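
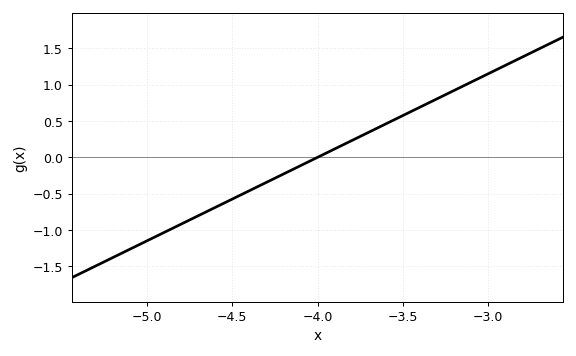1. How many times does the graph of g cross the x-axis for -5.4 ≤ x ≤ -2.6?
1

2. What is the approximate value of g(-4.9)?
-1.04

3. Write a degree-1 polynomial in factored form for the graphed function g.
y = 1.15(x + 4)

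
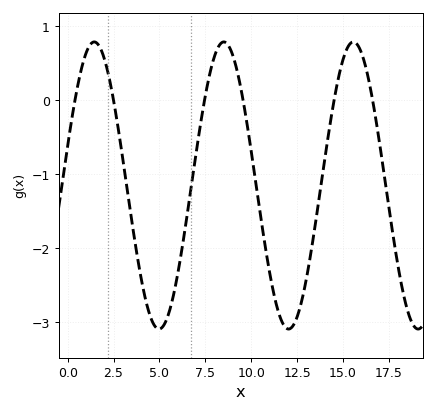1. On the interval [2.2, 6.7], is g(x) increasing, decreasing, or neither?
neither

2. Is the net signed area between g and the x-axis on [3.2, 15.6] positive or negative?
negative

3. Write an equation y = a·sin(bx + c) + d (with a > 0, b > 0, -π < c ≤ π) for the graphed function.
y = 1.94sin(0.89x + 0.282) - 1.15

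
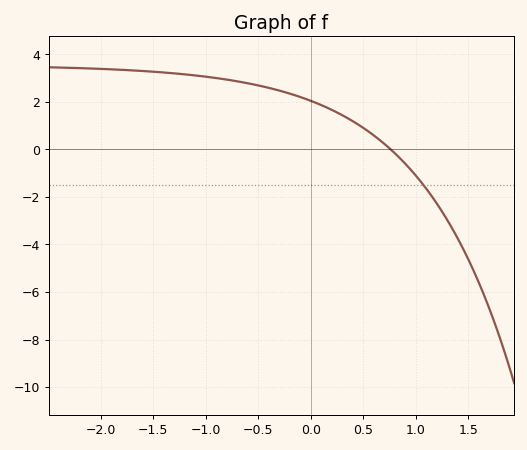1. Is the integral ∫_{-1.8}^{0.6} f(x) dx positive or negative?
positive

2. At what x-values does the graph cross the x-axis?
0.8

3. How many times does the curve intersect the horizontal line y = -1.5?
1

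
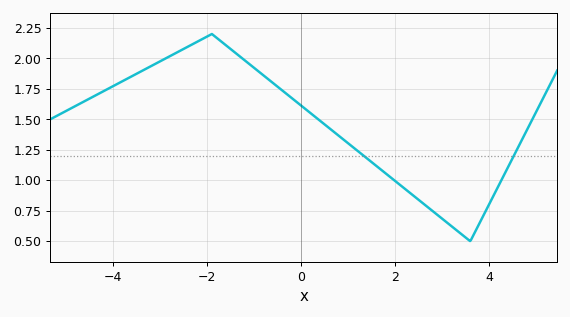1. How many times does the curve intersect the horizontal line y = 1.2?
2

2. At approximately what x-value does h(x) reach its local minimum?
3.6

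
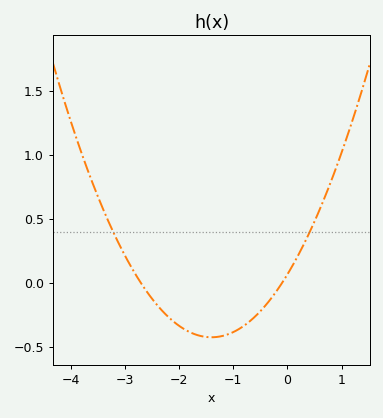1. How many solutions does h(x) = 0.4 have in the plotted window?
2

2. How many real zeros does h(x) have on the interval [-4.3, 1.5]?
2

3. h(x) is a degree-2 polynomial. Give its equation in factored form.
y = 0.25(x + 2.7)(x + 0.1)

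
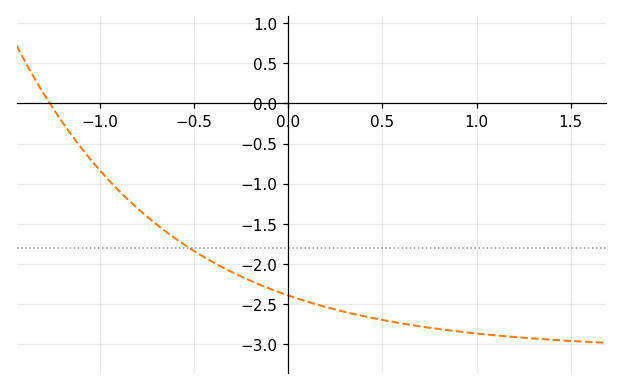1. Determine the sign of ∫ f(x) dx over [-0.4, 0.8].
negative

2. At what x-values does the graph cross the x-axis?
-1.27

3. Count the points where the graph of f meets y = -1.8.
1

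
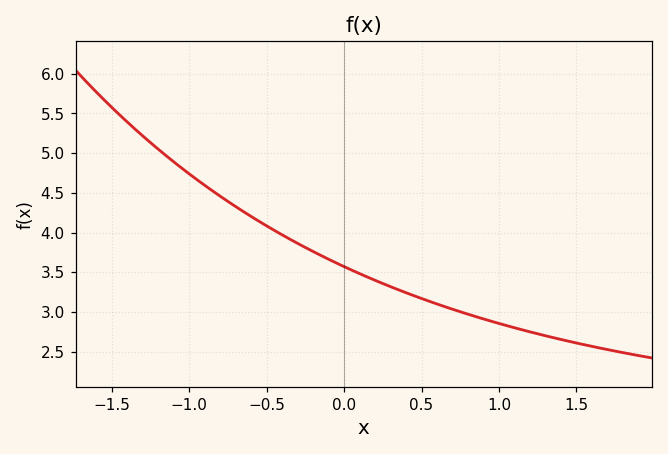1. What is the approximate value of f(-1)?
4.75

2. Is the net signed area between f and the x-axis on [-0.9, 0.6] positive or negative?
positive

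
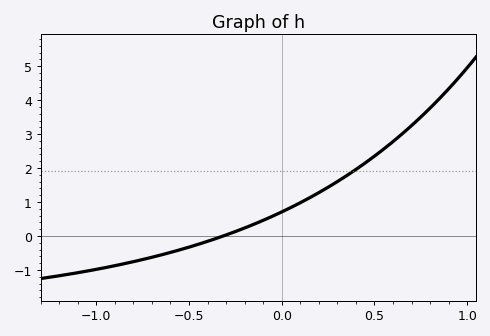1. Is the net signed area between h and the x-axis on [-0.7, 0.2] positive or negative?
positive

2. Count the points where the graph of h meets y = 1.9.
1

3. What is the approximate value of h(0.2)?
1.3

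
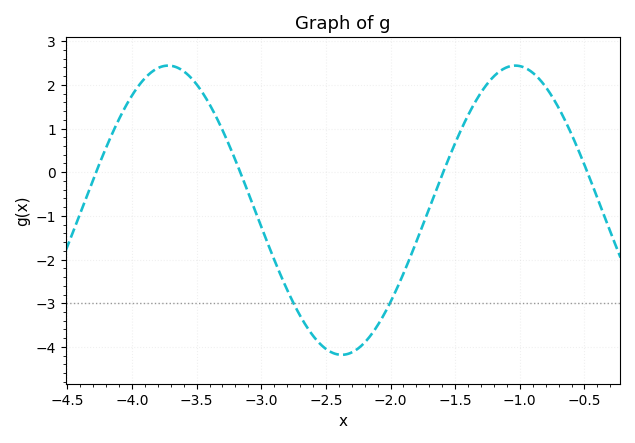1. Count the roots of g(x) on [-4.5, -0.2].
4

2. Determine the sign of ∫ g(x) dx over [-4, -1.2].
negative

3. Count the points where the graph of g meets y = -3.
2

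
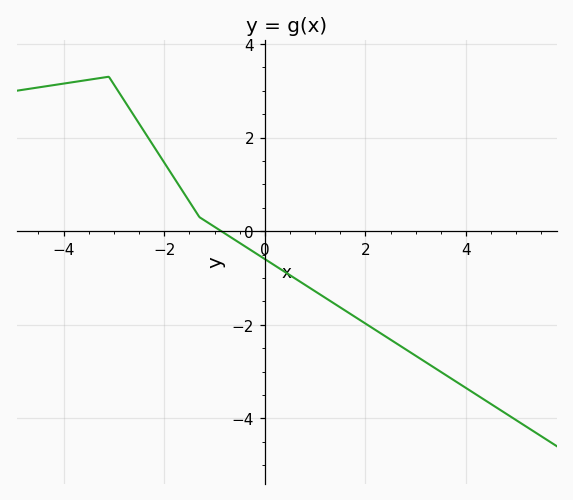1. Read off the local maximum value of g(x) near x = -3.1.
3.3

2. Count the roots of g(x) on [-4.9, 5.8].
1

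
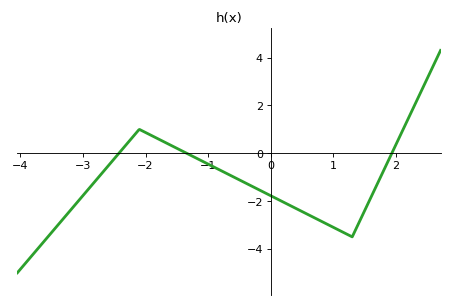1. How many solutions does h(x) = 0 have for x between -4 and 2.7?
3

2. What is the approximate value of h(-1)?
-0.4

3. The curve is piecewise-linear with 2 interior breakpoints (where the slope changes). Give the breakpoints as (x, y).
(-2.1, 1); (1.3, -3.5)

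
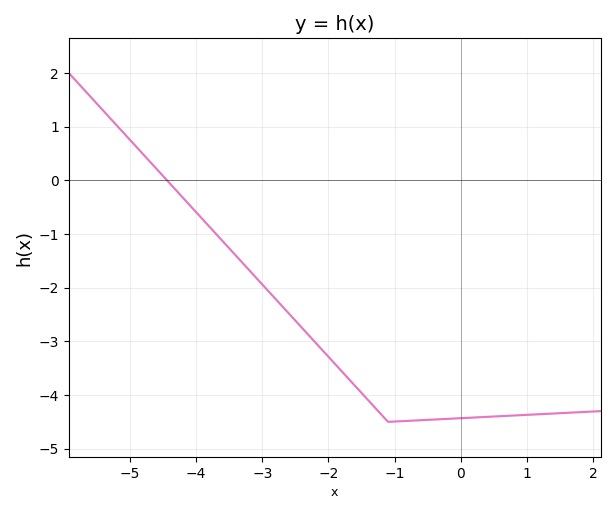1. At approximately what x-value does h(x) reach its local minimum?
-1.1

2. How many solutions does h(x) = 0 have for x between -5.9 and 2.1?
1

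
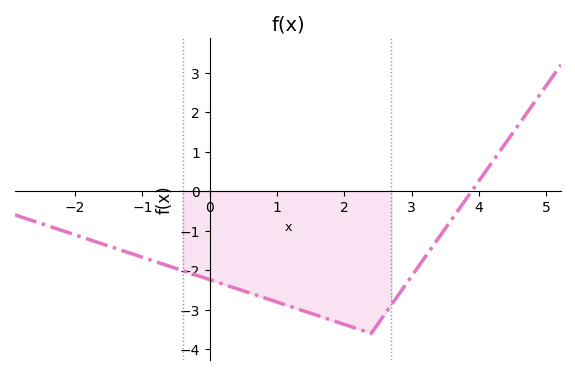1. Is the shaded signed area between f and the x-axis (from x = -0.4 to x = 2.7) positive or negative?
negative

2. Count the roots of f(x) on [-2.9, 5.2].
1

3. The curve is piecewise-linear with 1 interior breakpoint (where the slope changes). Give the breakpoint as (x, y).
(2.4, -3.6)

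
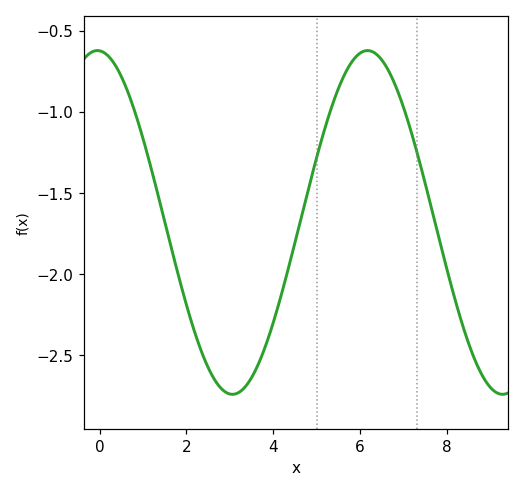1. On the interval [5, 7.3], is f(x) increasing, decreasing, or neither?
neither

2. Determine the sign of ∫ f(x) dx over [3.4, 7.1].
negative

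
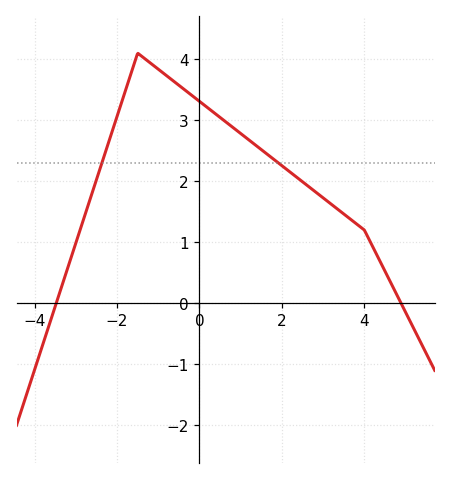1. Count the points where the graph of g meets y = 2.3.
2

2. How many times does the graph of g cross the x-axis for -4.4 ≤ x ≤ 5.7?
2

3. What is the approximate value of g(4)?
1.2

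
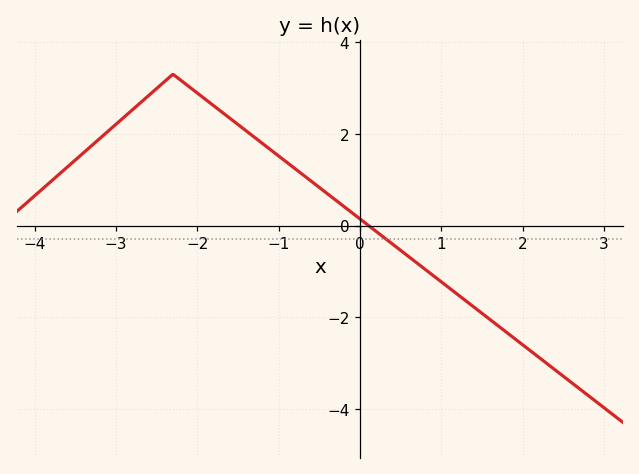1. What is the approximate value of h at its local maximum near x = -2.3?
3.2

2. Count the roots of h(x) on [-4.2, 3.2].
1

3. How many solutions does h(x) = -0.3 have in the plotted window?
1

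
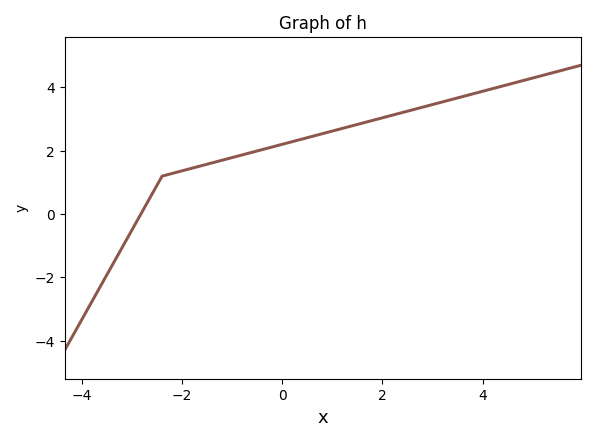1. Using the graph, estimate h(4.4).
4.05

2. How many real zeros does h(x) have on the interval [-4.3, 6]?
1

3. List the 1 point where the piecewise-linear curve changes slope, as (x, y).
(-2.4, 1.2)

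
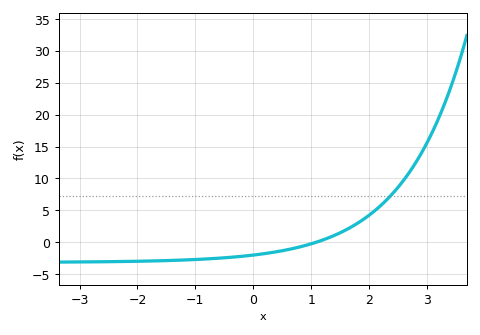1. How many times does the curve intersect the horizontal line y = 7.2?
1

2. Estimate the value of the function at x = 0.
-2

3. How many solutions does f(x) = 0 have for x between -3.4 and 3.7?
1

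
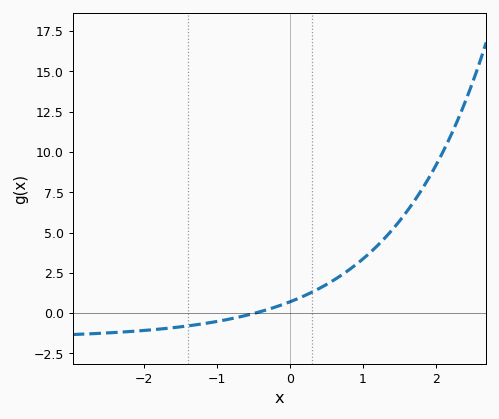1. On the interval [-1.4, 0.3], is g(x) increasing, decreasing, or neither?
increasing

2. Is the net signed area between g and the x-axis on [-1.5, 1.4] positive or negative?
positive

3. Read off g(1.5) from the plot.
5.7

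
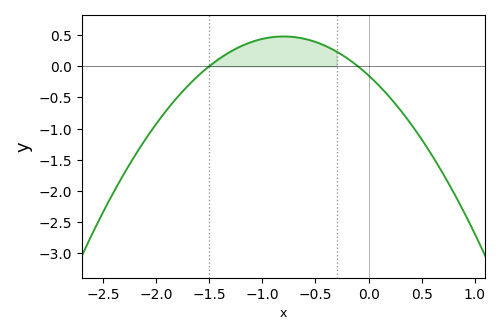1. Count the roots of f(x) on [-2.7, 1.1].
2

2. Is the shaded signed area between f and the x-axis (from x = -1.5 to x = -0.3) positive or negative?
positive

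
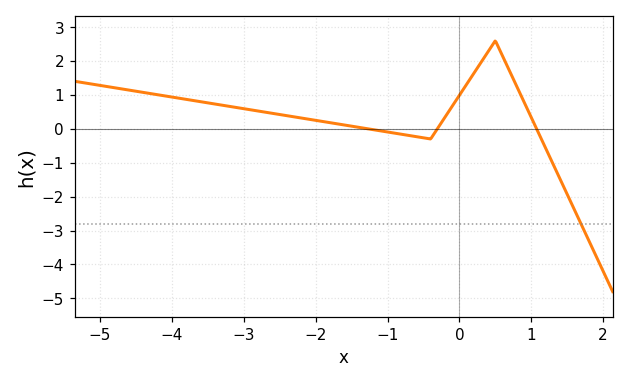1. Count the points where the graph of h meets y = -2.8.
1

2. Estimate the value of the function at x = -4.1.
1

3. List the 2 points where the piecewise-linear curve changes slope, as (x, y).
(-0.4, -0.3); (0.5, 2.6)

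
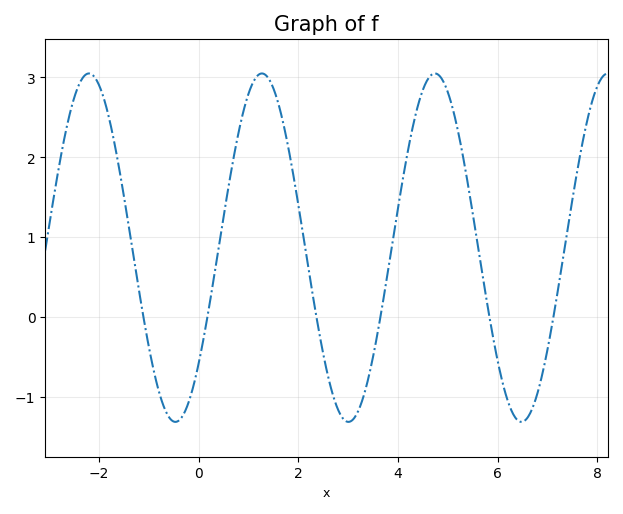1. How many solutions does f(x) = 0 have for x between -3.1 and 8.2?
6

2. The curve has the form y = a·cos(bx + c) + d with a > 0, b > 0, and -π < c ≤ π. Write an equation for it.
y = 2.18cos(1.81x - 2.3) + 0.87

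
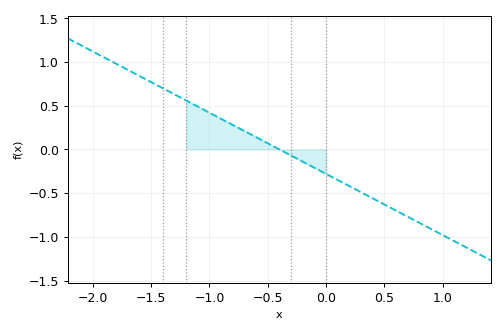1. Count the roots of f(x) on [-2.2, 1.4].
1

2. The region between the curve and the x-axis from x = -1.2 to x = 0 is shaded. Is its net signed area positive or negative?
positive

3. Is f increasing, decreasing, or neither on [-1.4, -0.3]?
decreasing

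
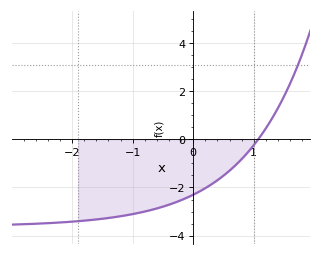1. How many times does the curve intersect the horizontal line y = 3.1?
1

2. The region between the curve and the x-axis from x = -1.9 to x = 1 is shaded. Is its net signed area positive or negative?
negative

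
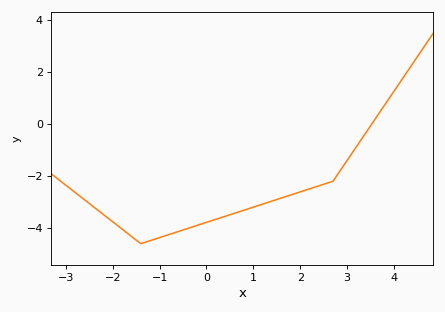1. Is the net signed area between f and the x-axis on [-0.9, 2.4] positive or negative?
negative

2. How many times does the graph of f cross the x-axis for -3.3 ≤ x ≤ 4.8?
1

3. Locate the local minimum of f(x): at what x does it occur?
-1.4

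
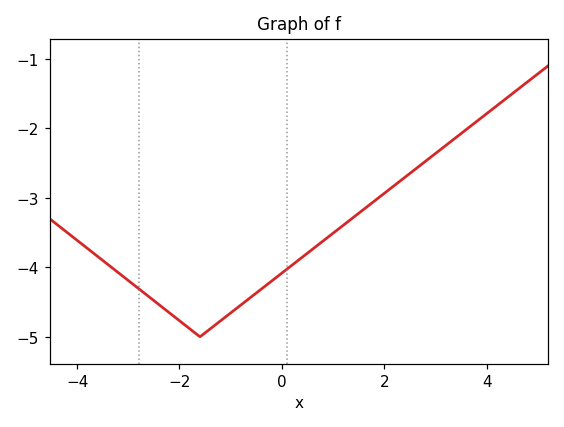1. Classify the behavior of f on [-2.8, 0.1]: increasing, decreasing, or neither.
neither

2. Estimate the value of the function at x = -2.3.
-4.6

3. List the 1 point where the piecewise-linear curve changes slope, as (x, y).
(-1.6, -5)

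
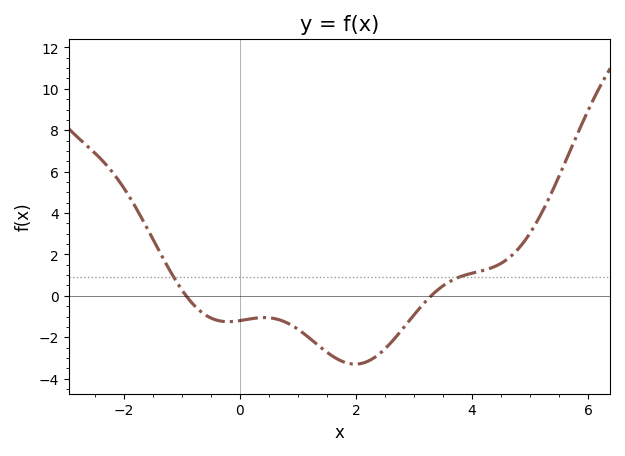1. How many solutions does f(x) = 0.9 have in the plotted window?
2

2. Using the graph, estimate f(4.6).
1.76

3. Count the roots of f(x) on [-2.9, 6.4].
2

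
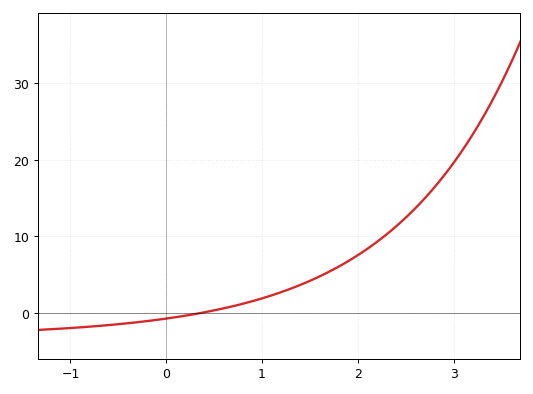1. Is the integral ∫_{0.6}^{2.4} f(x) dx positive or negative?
positive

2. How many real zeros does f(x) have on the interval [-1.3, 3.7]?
1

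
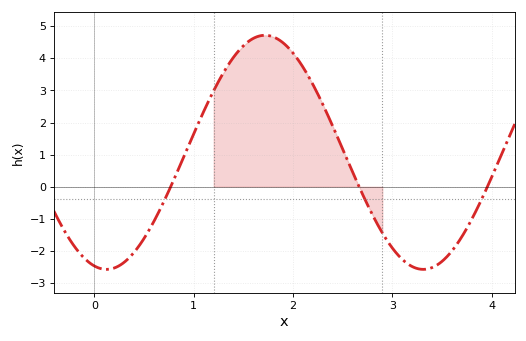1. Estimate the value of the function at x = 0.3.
-2.36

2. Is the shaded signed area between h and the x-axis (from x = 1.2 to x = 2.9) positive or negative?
positive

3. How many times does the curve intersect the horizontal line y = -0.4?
3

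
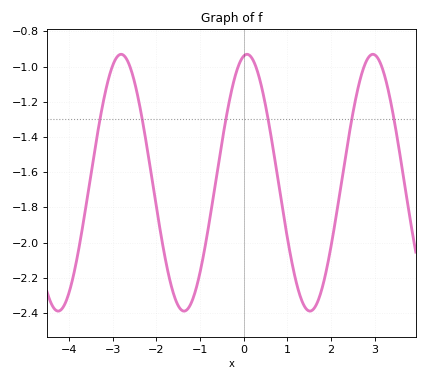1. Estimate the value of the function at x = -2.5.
-1.08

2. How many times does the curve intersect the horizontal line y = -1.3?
6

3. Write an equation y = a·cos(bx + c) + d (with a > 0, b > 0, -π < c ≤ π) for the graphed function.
y = 0.73cos(2.2x - 0.16) - 1.66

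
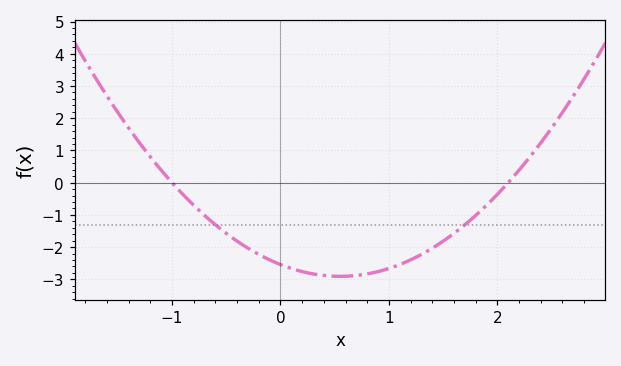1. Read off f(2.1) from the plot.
0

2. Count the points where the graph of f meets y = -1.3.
2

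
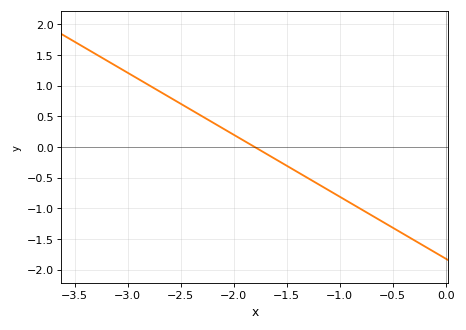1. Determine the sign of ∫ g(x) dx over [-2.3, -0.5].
negative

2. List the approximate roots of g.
-1.8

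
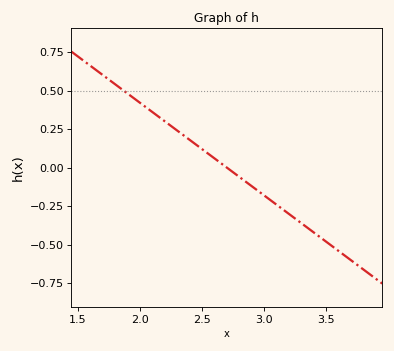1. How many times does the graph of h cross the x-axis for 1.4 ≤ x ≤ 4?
1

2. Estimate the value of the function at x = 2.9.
-0.12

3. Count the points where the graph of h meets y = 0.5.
1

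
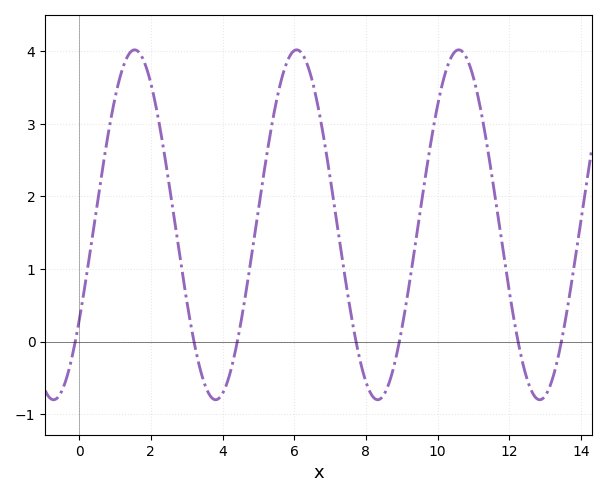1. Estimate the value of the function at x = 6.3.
3.9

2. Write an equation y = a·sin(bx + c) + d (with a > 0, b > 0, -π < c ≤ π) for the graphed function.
y = 2.41sin(1.4x - 0.58) + 1.61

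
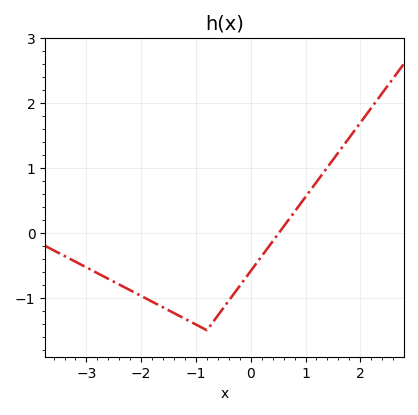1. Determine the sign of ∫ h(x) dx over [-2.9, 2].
negative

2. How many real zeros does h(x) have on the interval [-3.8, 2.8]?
1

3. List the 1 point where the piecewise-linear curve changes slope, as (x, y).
(-0.8, -1.5)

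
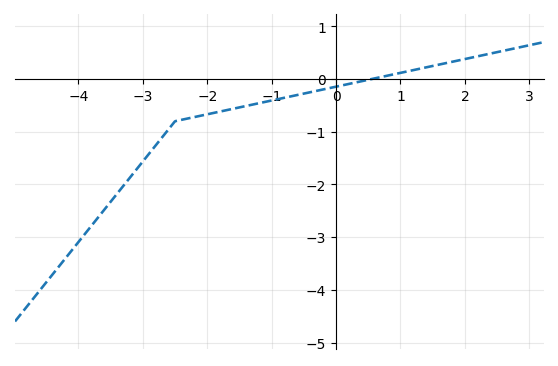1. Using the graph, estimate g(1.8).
0.3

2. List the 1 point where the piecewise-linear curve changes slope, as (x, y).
(-2.5, -0.8)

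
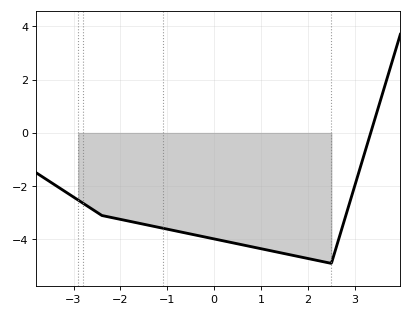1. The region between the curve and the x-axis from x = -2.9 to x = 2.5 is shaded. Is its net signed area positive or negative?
negative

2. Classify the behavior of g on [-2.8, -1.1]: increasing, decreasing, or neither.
decreasing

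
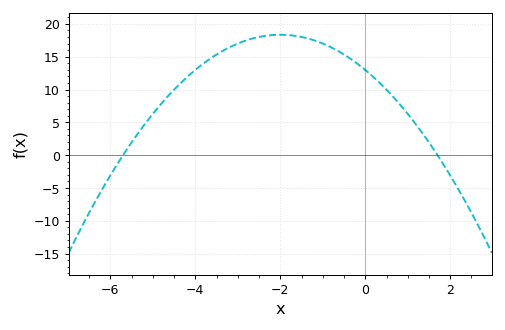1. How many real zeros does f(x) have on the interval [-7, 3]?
2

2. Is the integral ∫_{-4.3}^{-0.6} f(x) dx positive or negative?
positive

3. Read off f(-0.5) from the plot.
15.3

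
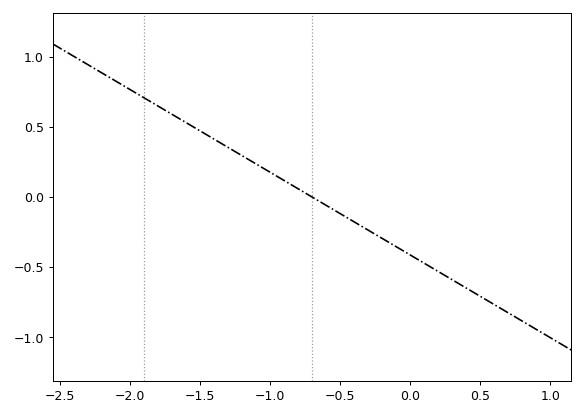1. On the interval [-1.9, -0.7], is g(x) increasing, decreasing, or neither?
decreasing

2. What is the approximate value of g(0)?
-0.4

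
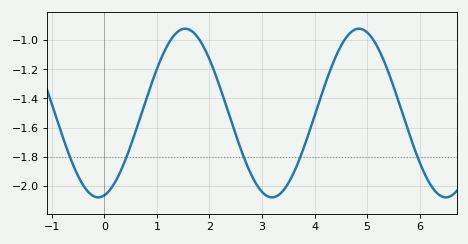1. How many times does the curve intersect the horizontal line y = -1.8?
5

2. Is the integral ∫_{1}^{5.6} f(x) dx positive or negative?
negative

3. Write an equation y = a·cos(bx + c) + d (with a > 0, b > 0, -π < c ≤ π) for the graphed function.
y = 0.58cos(1.9x - 2.9) - 1.5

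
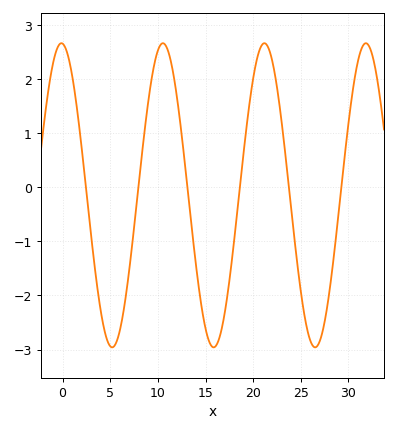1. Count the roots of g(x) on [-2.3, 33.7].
6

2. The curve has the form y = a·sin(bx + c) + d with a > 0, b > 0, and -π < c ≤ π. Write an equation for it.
y = 2.81sin(0.59x + 1.64) - 0.15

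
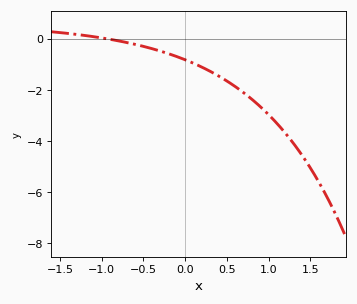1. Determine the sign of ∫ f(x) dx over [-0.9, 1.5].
negative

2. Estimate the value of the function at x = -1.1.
0.074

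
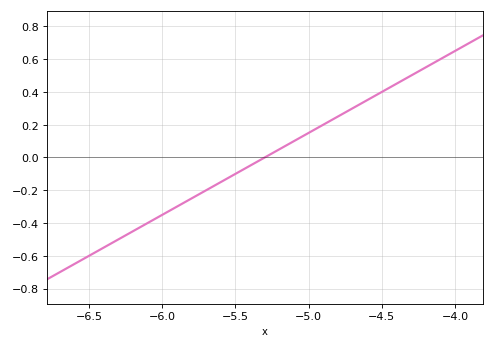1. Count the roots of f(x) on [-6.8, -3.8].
1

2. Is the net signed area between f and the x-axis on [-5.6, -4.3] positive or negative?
positive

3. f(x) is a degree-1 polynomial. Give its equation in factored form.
y = 0.5(x + 5.3)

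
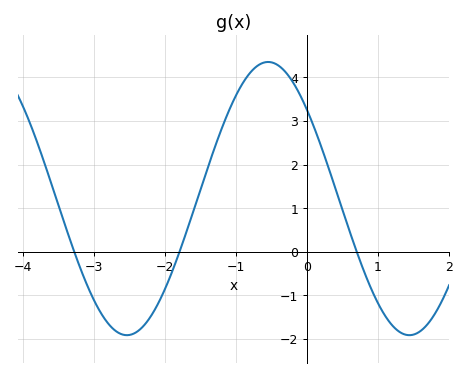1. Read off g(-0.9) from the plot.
3.9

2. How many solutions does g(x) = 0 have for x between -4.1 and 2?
3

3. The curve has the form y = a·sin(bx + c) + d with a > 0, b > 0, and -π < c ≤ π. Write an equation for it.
y = 3.13sin(1.6x + 2.4) + 1.22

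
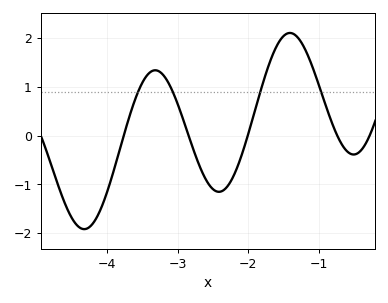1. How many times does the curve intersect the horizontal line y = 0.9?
4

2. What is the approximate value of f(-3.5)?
1.08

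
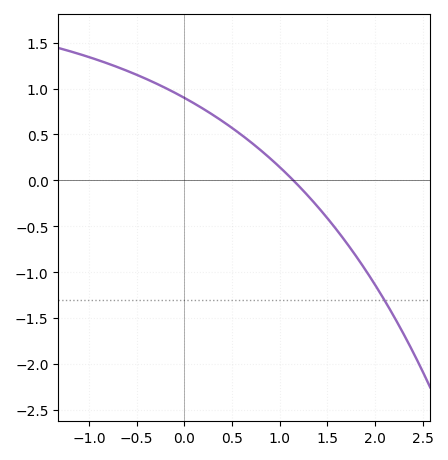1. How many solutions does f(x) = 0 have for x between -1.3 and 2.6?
1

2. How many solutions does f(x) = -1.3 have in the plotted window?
1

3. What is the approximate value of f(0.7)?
0.415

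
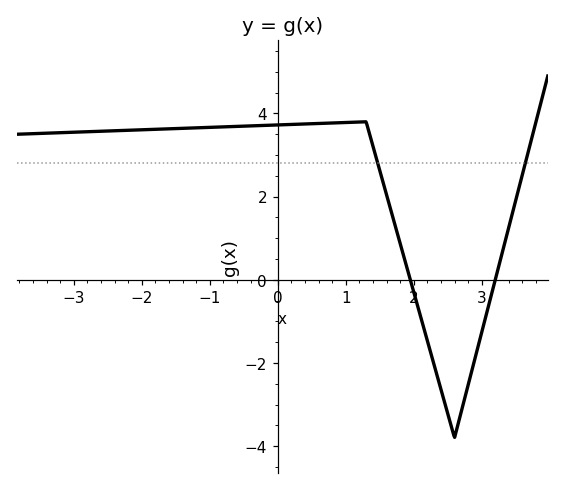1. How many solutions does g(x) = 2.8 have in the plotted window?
2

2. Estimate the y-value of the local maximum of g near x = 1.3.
3.8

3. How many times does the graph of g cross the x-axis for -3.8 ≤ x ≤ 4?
2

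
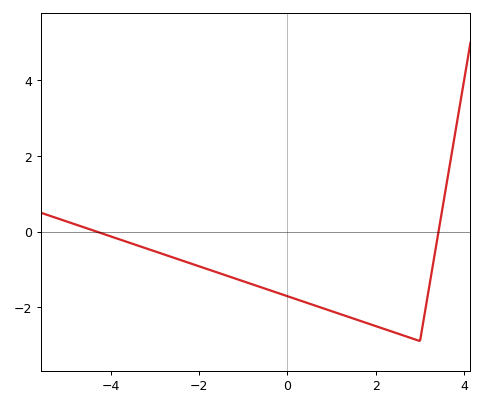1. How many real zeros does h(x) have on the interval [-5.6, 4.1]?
2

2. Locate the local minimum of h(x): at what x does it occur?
3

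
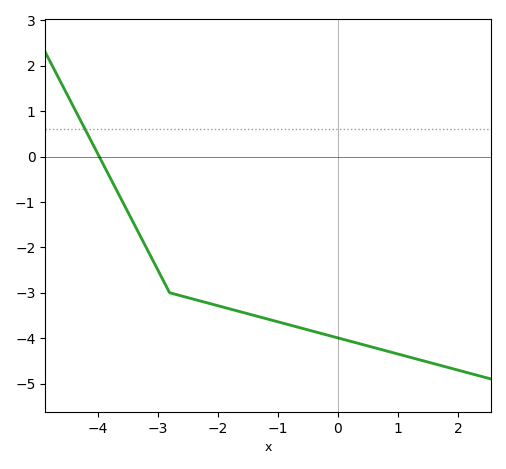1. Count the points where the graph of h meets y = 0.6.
1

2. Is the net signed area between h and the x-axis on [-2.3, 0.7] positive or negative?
negative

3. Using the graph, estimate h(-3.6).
-0.953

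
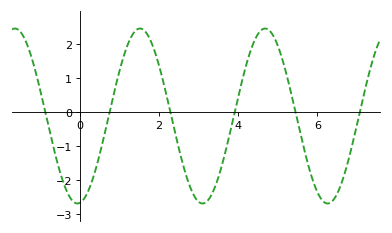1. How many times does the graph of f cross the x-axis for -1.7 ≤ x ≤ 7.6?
6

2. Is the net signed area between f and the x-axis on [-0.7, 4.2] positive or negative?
negative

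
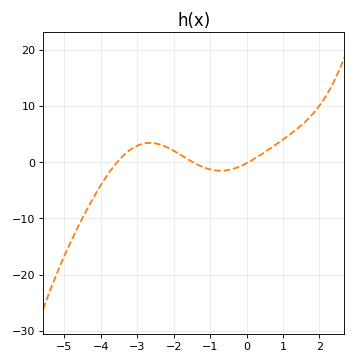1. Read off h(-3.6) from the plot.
-0.346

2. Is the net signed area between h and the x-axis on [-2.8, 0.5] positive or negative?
positive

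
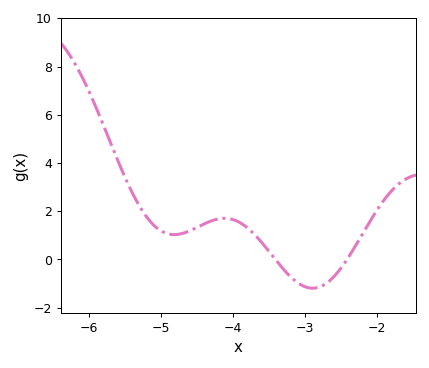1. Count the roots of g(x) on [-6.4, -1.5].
2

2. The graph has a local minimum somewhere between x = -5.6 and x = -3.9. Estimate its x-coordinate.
-4.81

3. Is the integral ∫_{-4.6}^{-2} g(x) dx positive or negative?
positive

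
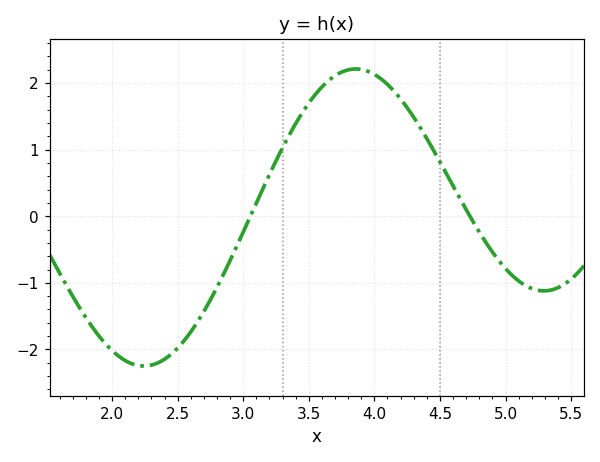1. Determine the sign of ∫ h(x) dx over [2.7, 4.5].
positive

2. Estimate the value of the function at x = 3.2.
0.627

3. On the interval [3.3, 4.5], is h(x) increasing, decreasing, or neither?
neither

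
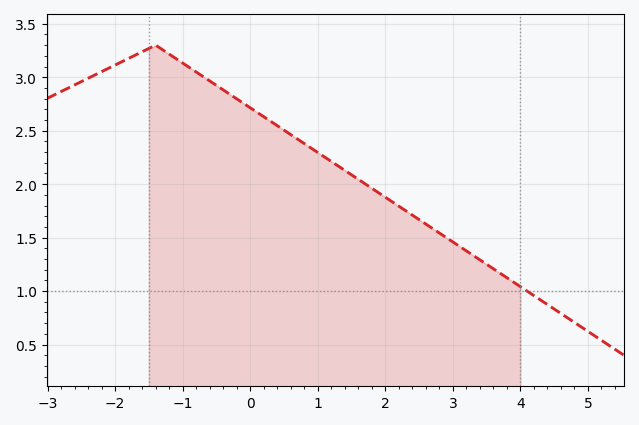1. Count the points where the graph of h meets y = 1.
1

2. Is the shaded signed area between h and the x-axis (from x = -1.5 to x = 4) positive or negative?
positive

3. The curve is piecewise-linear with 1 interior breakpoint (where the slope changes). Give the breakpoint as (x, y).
(-1.4, 3.3)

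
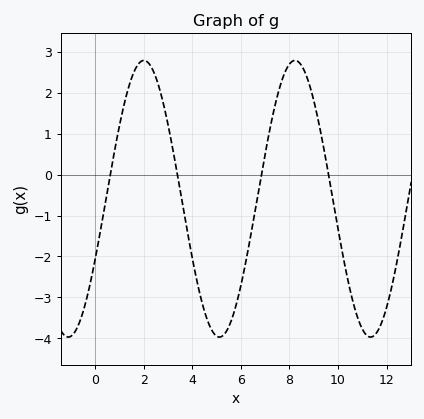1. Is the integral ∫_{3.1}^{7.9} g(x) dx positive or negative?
negative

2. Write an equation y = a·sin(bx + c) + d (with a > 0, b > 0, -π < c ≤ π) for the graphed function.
y = 3.38sin(1.01x - 0.46) - 0.59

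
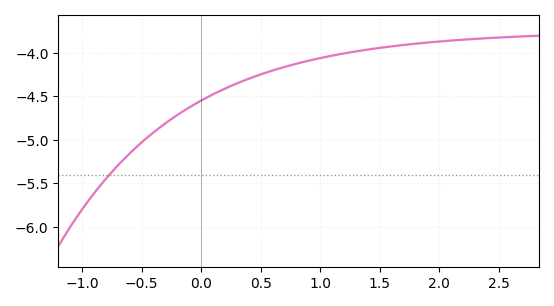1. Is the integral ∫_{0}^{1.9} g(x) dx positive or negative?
negative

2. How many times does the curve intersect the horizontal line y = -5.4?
1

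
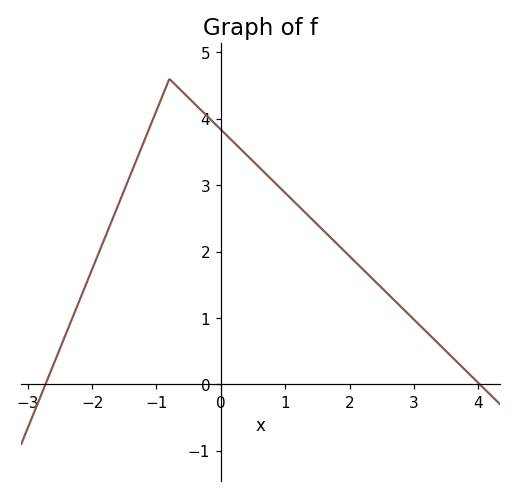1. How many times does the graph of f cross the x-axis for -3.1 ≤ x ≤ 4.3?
2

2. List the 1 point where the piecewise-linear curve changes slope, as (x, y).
(-0.8, 4.6)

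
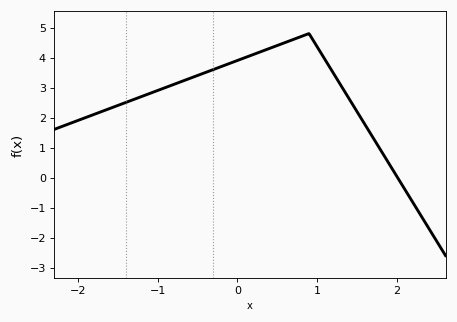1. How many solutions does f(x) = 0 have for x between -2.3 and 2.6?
1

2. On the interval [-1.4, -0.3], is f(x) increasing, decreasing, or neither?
increasing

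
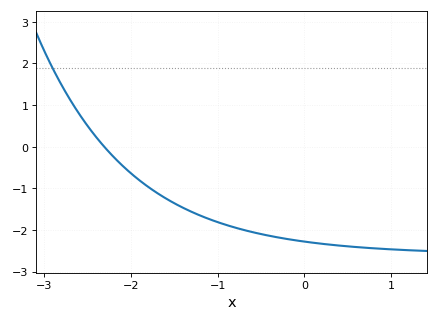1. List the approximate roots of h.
-2.31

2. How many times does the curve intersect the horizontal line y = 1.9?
1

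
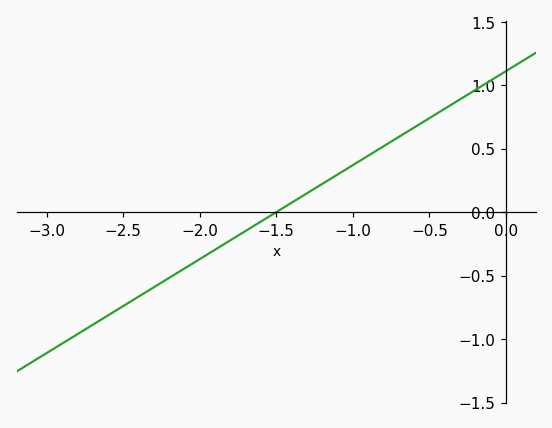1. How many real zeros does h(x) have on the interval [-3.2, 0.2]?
1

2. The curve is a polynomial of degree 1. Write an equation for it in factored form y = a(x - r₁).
y = 0.74(x + 1.5)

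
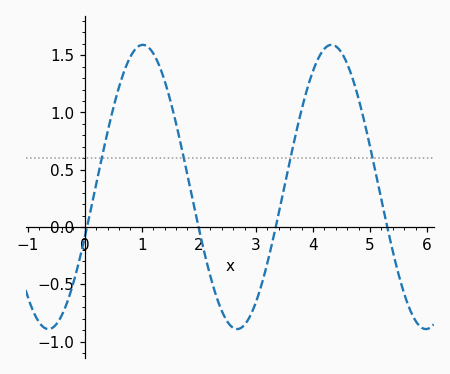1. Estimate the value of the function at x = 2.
-0.013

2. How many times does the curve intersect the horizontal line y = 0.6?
4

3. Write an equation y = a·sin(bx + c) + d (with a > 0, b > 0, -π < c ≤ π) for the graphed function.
y = 1.24sin(1.9x - 0.362) + 0.35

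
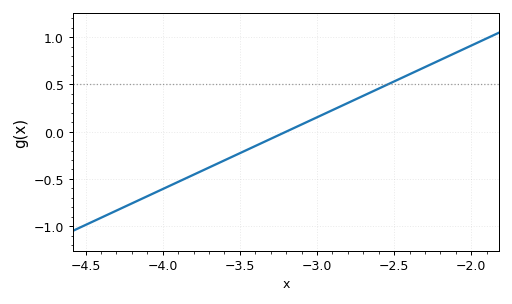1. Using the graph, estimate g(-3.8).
-0.45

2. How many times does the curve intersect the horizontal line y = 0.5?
1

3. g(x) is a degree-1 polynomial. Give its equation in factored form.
y = 0.76(x + 3.2)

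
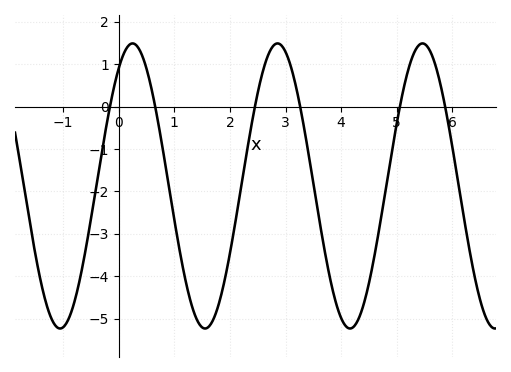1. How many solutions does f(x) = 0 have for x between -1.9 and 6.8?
6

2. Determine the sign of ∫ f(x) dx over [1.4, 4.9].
negative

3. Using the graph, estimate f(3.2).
0.4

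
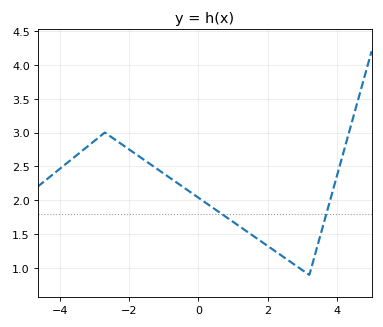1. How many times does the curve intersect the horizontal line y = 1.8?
2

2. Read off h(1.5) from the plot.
1.5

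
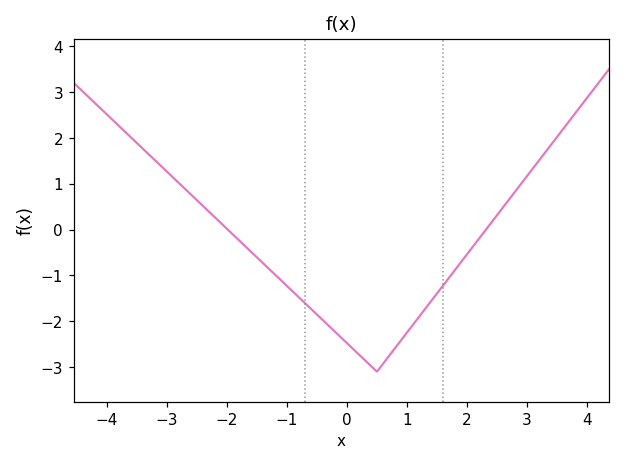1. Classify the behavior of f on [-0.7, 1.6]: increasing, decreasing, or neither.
neither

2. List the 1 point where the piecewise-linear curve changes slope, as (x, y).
(0.5, -3.1)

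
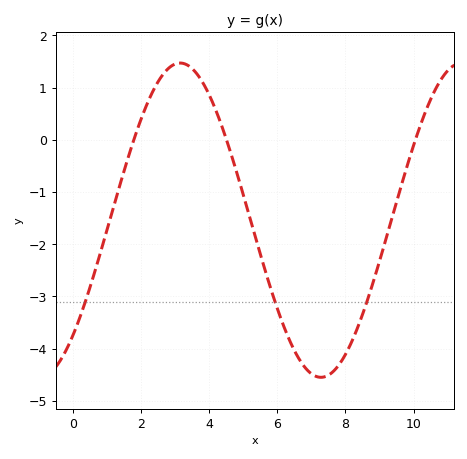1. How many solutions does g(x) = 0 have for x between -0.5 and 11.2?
3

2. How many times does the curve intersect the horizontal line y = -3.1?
3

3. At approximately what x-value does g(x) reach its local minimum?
7.2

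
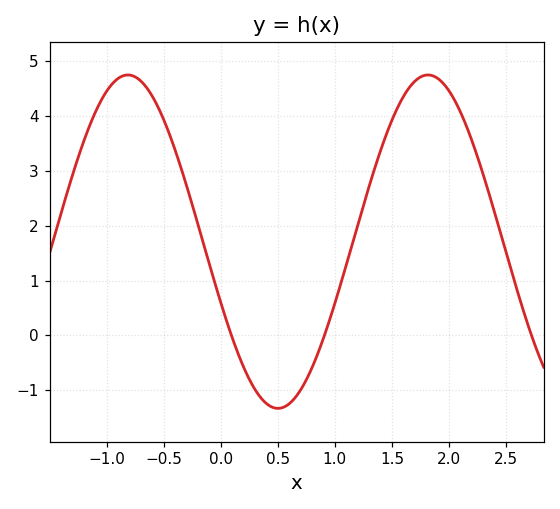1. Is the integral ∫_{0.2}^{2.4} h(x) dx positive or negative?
positive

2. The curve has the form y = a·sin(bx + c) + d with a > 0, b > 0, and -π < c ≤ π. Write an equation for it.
y = 3.04sin(2.39x - 2.77) + 1.71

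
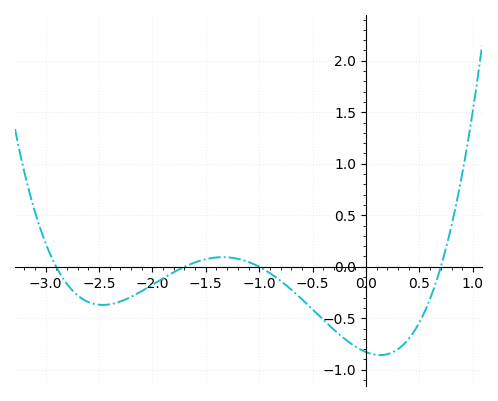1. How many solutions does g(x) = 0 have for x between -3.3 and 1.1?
4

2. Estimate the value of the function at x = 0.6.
-0.309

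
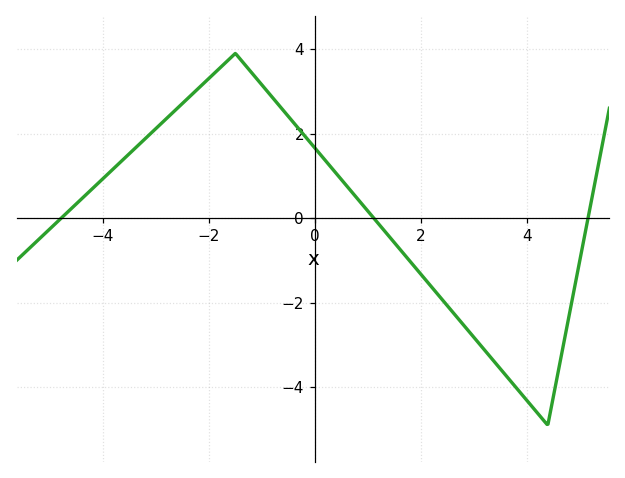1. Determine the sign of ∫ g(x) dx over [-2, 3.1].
positive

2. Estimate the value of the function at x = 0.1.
1.6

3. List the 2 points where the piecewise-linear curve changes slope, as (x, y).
(-1.5, 3.9); (4.4, -4.9)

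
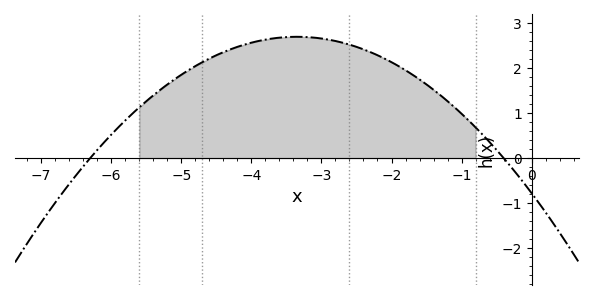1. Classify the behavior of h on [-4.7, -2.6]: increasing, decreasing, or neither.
neither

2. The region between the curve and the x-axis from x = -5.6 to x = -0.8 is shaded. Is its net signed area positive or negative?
positive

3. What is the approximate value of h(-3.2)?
2.7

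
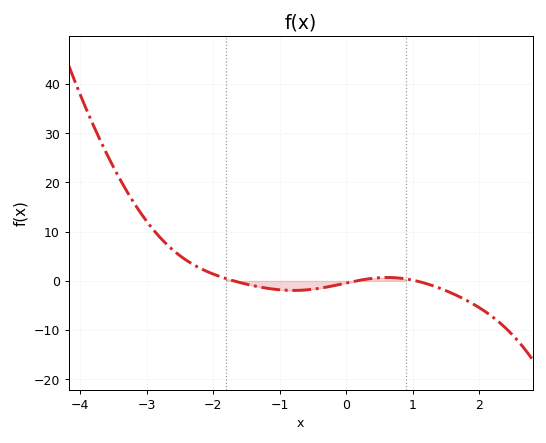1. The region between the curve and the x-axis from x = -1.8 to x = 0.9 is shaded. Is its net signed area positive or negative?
negative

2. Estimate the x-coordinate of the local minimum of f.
-0.8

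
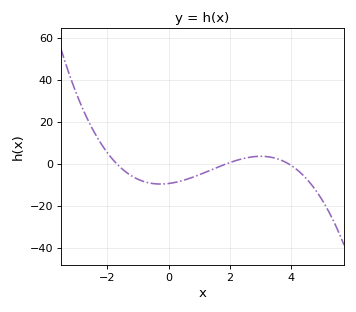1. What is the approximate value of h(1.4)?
-2.91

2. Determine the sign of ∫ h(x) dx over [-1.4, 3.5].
negative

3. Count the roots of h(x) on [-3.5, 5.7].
3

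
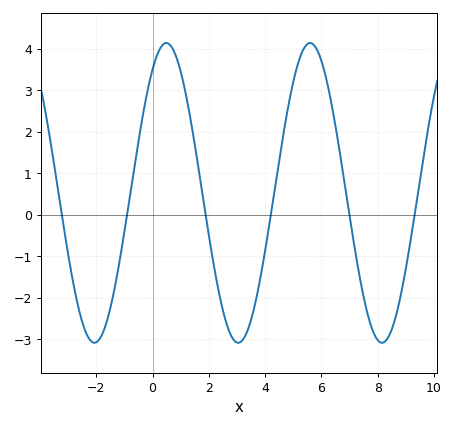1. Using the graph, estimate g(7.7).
-2.5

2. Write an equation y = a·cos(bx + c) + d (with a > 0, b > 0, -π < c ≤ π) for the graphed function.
y = 3.61cos(1.2x - 0.6) + 0.53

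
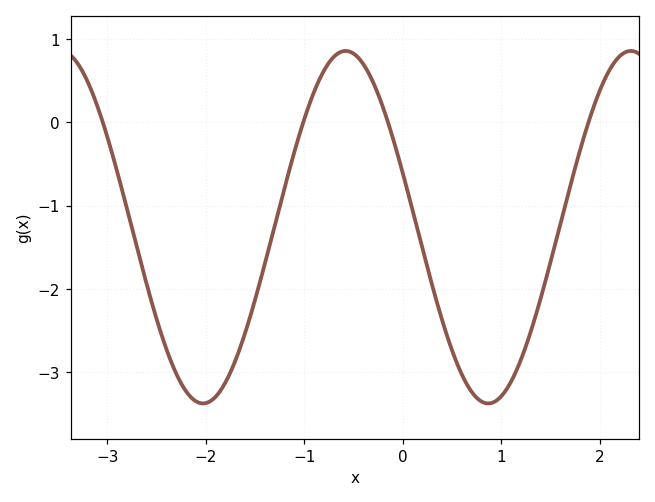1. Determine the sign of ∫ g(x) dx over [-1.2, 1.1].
negative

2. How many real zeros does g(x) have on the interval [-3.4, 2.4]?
4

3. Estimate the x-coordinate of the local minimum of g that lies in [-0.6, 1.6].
0.9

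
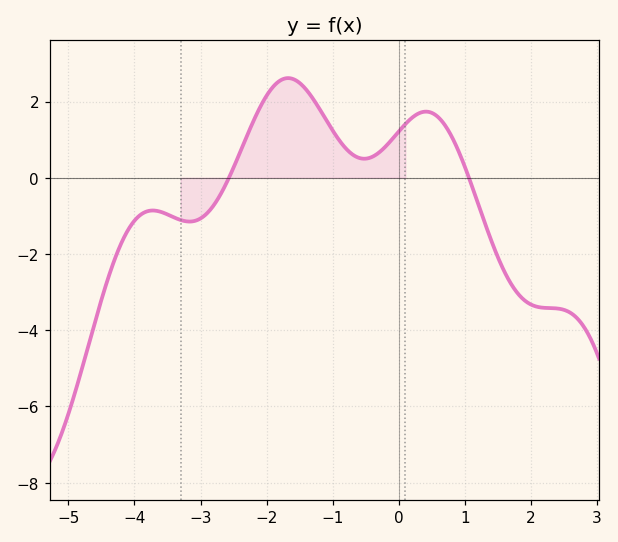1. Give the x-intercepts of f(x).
-2.6, 1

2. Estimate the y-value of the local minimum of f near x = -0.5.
0.4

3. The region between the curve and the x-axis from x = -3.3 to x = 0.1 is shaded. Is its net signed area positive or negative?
positive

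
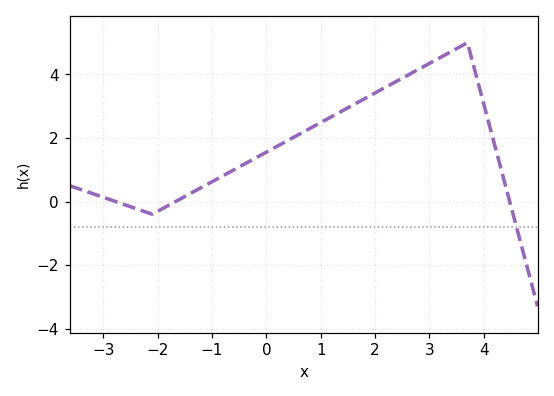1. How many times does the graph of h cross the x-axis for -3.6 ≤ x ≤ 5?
3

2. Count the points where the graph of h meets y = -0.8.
1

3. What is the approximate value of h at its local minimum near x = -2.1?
-0.4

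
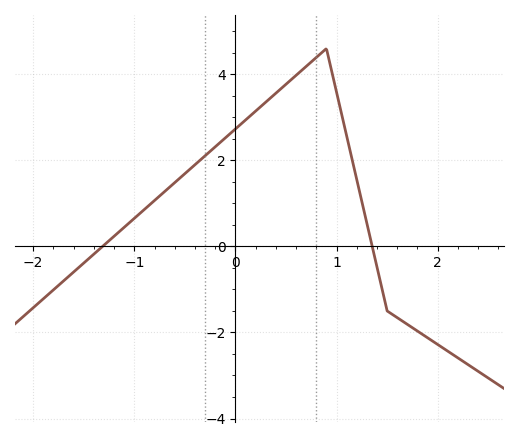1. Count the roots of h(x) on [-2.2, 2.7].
2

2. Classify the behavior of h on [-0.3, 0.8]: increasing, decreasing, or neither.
increasing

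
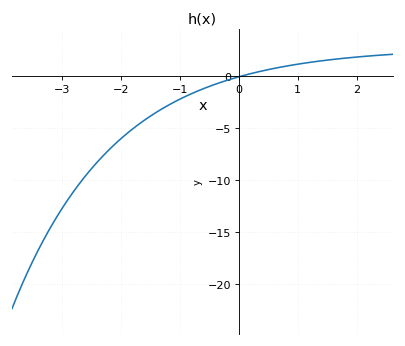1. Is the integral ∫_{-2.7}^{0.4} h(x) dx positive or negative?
negative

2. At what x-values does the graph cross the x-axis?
0.1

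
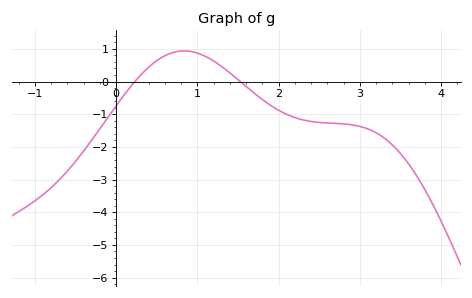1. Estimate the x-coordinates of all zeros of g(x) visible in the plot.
0.2, 1.5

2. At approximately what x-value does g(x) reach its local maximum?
0.8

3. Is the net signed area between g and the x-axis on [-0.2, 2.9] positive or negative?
negative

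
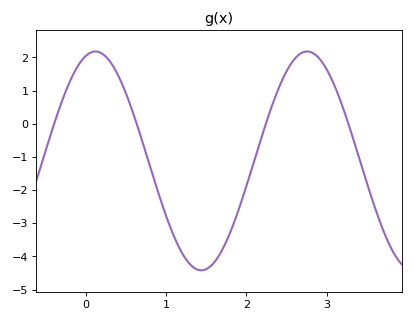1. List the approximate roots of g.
-0.396, 0.633, 2.24, 3.27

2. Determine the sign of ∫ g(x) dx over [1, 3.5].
negative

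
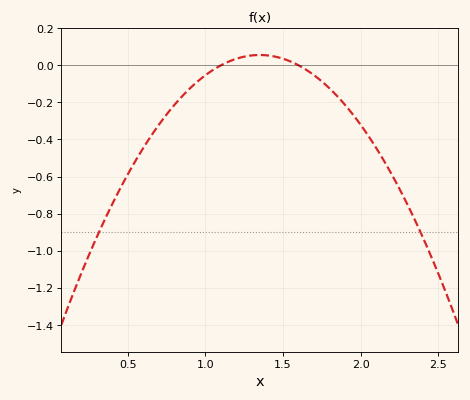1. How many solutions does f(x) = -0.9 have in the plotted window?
2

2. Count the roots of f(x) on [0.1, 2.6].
2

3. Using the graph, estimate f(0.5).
-0.58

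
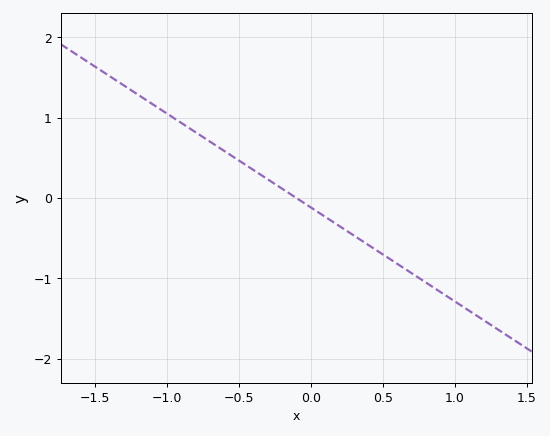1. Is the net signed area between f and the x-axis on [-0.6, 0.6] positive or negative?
negative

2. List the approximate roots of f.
-0.1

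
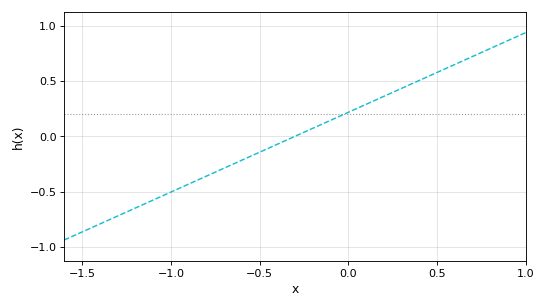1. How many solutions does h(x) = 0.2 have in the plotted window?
1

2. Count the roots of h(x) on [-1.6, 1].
1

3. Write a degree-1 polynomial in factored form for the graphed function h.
y = 0.72(x + 0.3)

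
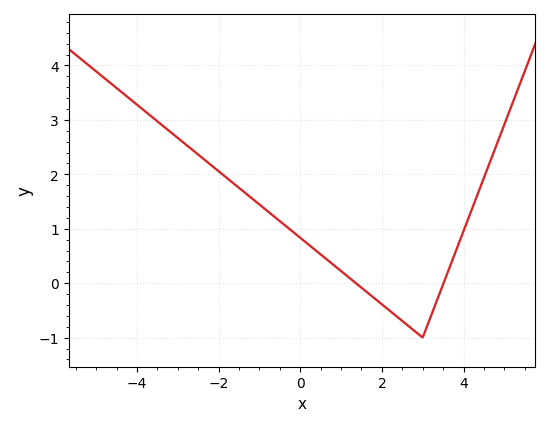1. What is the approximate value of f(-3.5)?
3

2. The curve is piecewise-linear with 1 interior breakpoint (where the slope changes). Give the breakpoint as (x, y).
(3, -1)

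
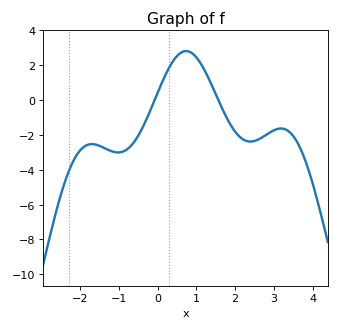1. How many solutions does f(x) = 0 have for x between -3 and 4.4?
2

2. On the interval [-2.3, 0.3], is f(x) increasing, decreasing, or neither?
neither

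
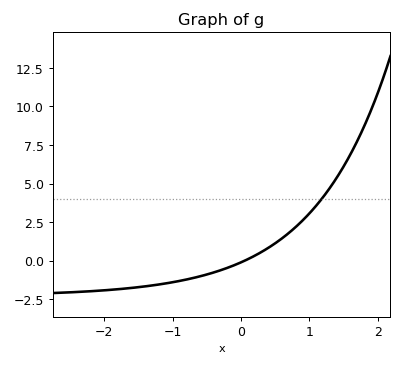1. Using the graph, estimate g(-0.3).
-0.623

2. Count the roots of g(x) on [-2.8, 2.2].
1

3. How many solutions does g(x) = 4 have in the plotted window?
1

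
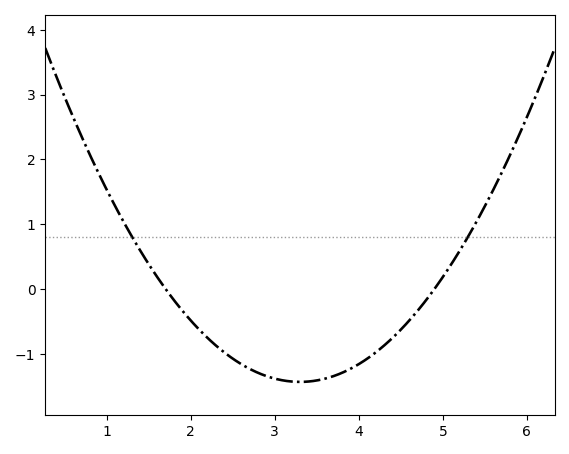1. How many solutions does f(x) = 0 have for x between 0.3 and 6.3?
2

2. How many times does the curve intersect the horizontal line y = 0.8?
2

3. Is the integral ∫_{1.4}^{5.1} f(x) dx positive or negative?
negative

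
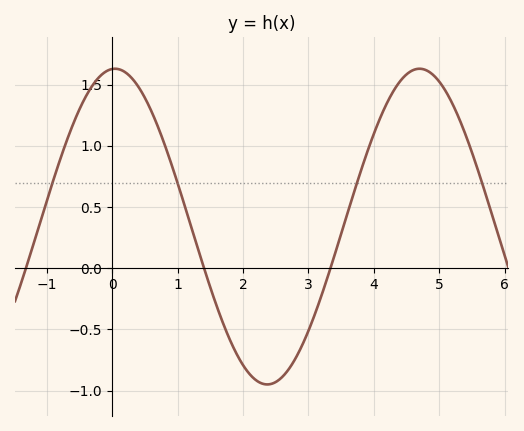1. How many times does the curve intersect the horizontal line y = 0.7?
4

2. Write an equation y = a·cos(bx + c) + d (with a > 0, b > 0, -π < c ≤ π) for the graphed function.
y = 1.29cos(1.35x - 0.06) + 0.34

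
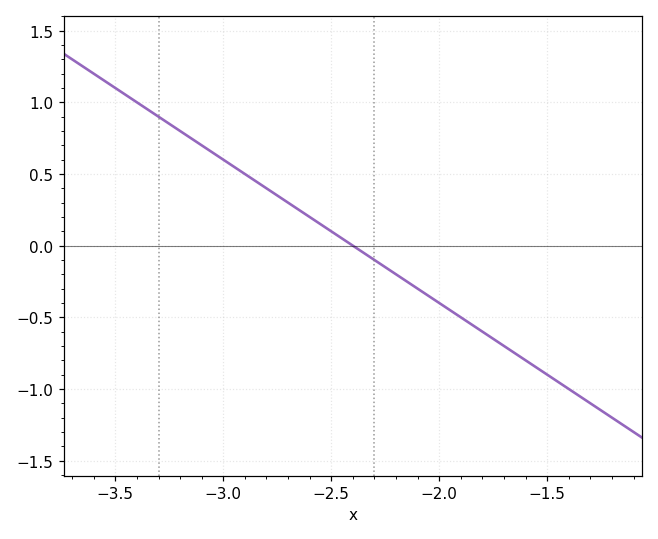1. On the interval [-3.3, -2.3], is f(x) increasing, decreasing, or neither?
decreasing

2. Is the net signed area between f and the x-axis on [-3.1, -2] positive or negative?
positive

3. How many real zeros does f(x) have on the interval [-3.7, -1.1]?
1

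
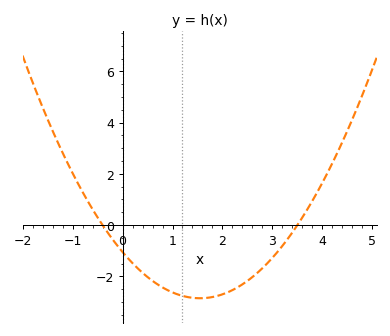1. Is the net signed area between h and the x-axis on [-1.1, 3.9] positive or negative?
negative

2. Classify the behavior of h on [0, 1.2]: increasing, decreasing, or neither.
decreasing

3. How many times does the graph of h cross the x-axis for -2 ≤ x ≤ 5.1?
2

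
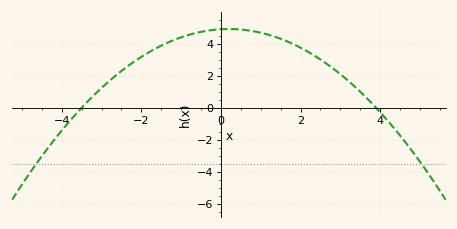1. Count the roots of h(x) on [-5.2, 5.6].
2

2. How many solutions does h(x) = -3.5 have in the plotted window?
2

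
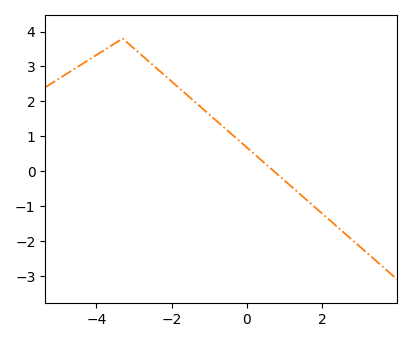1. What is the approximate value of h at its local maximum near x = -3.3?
3.8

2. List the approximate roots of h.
0.8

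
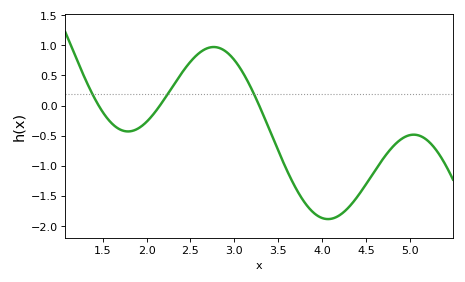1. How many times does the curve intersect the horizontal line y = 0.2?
3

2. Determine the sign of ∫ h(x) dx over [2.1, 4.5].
negative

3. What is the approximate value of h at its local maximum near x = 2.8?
0.973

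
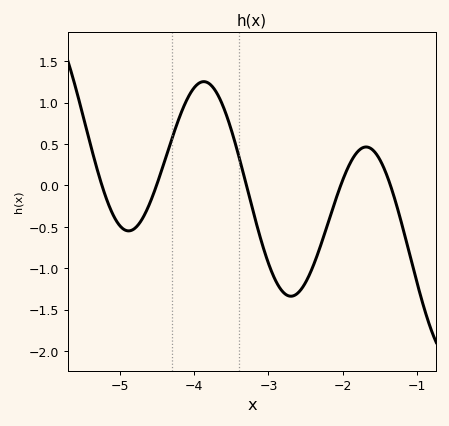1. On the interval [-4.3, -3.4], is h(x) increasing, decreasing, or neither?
neither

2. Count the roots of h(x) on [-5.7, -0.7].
5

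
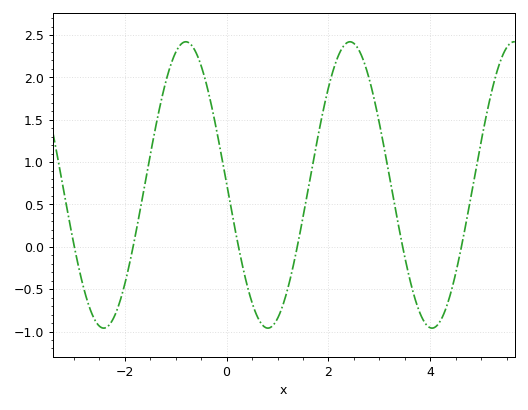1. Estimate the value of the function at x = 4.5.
-0.306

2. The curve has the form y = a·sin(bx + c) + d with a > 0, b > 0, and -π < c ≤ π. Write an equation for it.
y = 1.69sin(1.95x + 3.13) + 0.73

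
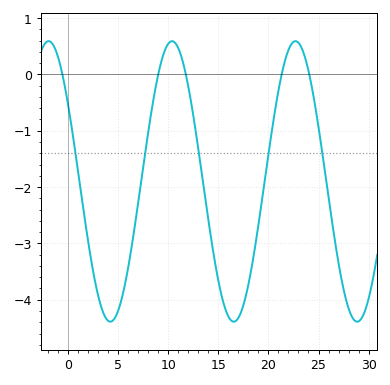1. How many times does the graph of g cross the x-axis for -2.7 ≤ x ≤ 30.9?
5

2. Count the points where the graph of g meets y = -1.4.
5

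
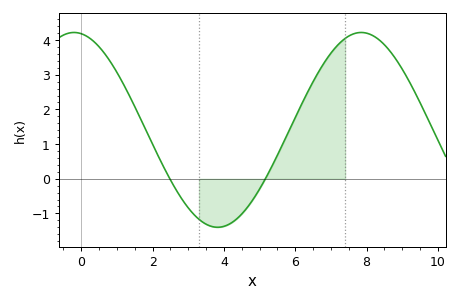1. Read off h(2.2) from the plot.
0.6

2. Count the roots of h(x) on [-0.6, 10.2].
2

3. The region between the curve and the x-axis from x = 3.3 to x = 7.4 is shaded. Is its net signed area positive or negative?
positive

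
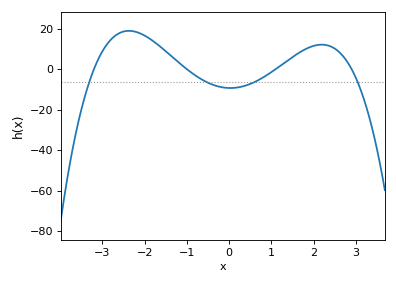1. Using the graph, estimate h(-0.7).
-4.42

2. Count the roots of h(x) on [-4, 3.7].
4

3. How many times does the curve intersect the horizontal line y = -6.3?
4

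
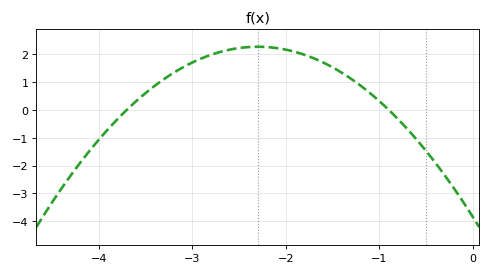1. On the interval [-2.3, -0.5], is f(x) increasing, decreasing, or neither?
decreasing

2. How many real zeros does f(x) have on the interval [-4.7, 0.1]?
2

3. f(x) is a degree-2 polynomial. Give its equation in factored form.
y = -1.15(x + 3.7)(x + 0.9)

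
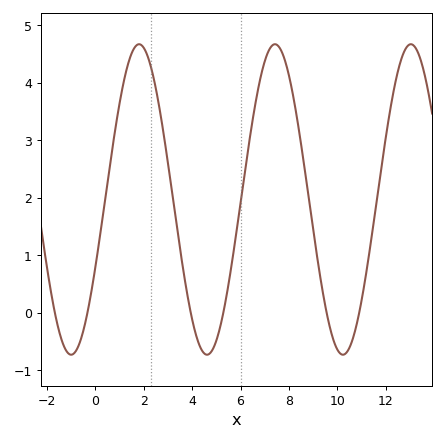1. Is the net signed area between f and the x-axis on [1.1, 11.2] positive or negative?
positive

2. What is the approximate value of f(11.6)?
1.88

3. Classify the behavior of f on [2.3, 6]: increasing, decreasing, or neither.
neither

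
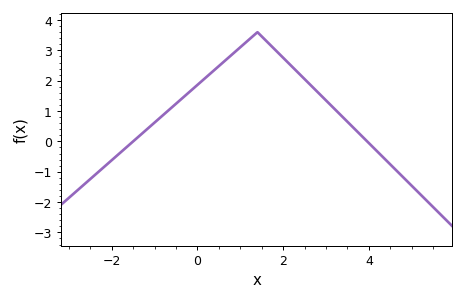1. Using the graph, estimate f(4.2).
-0.3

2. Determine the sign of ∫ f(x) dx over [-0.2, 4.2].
positive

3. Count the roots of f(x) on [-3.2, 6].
2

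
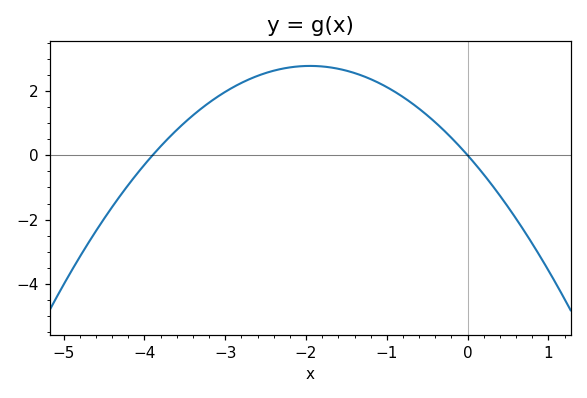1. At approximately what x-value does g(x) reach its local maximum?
-1.95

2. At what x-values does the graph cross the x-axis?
-3.9, 0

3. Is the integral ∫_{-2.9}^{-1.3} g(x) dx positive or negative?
positive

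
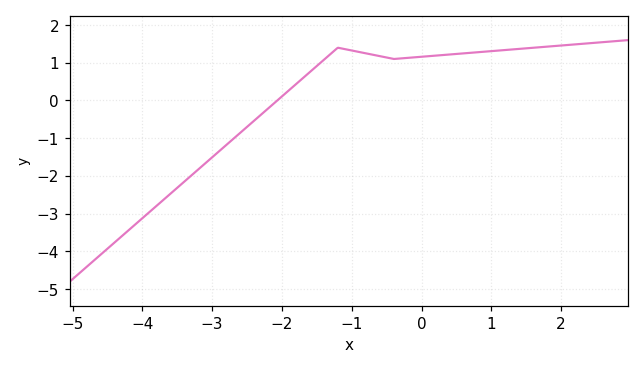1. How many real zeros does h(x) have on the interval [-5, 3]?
1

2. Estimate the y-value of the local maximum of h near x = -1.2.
1.4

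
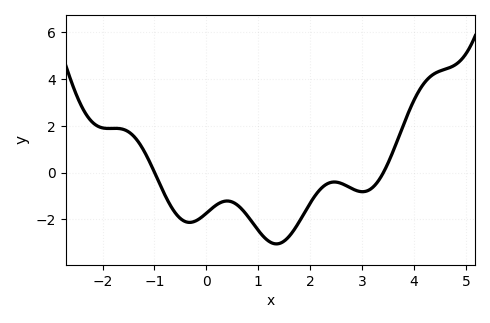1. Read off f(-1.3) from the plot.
1.28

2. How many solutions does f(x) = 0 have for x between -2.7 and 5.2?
2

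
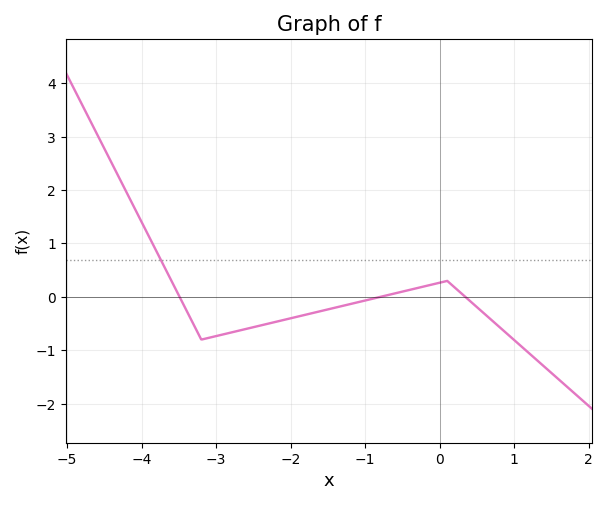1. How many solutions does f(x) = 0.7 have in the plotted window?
1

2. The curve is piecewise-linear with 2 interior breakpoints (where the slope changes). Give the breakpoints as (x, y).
(-3.2, -0.8); (0.1, 0.3)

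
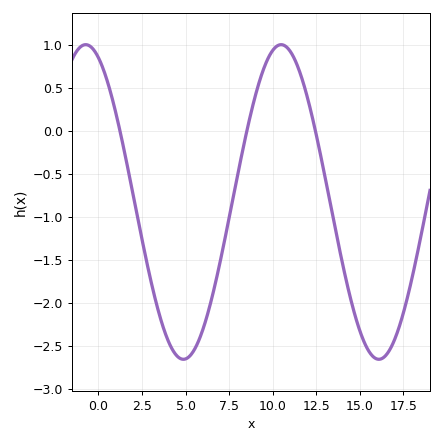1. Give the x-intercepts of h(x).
1, 8.5, 12.5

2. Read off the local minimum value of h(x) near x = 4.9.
-2.65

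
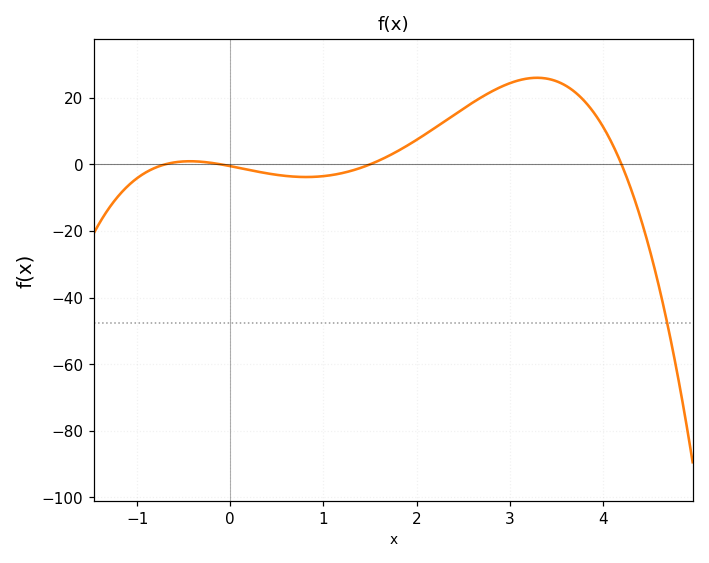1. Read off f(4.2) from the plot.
0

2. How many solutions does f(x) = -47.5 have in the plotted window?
1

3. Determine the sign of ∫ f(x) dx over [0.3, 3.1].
positive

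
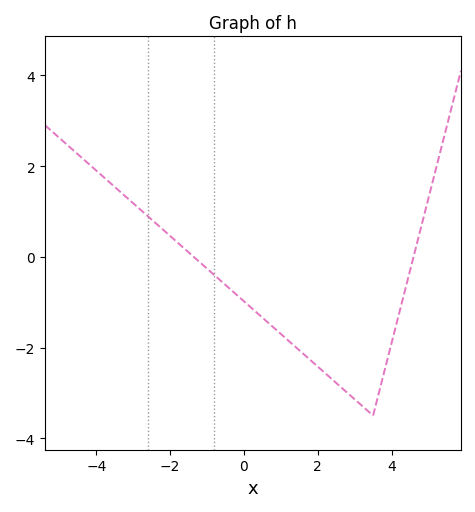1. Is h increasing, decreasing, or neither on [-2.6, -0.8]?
decreasing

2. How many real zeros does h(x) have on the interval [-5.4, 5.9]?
2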